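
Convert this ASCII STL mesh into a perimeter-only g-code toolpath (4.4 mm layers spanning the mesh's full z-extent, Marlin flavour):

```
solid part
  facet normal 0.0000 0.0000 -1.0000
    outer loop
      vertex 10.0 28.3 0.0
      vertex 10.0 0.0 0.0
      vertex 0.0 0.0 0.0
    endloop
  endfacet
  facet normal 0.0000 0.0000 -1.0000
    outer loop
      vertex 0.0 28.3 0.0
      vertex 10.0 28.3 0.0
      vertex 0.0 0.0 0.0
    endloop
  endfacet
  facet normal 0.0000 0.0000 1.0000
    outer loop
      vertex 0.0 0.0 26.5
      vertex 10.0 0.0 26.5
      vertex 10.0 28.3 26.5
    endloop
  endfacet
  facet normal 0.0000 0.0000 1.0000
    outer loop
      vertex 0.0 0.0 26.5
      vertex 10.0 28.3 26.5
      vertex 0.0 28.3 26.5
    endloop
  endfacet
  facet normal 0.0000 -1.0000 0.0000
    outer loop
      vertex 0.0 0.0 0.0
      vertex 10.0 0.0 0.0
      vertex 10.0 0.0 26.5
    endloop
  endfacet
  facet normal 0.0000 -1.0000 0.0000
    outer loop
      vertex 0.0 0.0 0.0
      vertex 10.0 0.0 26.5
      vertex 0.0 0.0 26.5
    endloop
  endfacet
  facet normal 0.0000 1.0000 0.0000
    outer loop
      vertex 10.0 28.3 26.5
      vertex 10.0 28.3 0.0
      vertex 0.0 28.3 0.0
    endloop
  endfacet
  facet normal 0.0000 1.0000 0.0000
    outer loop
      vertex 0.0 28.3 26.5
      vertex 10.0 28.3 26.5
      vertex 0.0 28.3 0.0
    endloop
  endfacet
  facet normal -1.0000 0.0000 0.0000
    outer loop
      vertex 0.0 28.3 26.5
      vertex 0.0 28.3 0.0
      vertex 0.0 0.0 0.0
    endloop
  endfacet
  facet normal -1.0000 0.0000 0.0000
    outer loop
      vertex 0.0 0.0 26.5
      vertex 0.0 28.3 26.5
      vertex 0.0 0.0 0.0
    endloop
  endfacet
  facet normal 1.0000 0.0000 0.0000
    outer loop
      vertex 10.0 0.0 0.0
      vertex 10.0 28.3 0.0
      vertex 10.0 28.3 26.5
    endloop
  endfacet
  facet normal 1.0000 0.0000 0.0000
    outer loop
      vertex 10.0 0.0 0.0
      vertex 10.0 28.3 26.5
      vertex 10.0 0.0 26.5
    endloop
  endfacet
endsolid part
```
; perimeter-only toolpath
G21 ; units = mm
G90 ; absolute positioning
G28 ; home
; layer 1
G0 Z4.4
G0 X0.0 Y0.0
G1 X10.0 Y0.0
G1 X10.0 Y28.3
G1 X0.0 Y28.3
G1 X0.0 Y0.0
; layer 2
G0 Z8.8
G0 X0.0 Y0.0
G1 X10.0 Y0.0
G1 X10.0 Y28.3
G1 X0.0 Y28.3
G1 X0.0 Y0.0
; layer 3
G0 Z13.2
G0 X0.0 Y0.0
G1 X10.0 Y0.0
G1 X10.0 Y28.3
G1 X0.0 Y28.3
G1 X0.0 Y0.0
; layer 4
G0 Z17.7
G0 X0.0 Y0.0
G1 X10.0 Y0.0
G1 X10.0 Y28.3
G1 X0.0 Y28.3
G1 X0.0 Y0.0
; layer 5
G0 Z22.1
G0 X0.0 Y0.0
G1 X10.0 Y0.0
G1 X10.0 Y28.3
G1 X0.0 Y28.3
G1 X0.0 Y0.0
; layer 6
G0 Z26.5
G0 X0.0 Y0.0
G1 X10.0 Y0.0
G1 X10.0 Y28.3
G1 X0.0 Y28.3
G1 X0.0 Y0.0
M2 ; end

The solid is a rectangular box, roughly 10 × 28.3 mm footprint and 26.5 mm tall. Slicing at Δz = 4.4 mm — 6 equal slices spanning the solid's height, so layer i sits at z = i·h/6 — gives 6 non-empty perimeters. Each is a 4-segment closed polygon; G0 lifts to the layer z and rapids to the start vertex, then G1 traces the edges.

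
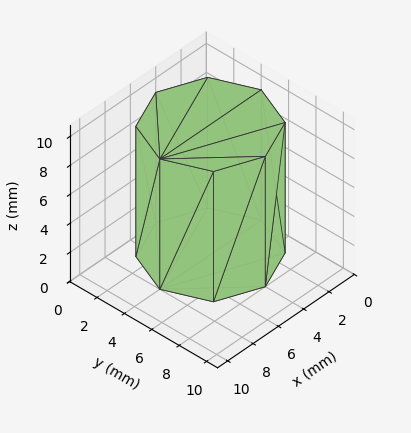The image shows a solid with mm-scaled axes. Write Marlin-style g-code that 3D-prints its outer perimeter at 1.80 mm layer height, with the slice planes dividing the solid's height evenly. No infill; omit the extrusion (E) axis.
Reading the render: the shape is a regular 8-sided prism (a cylinder approximated with 8 flat sides), circumscribed radius ≈ 4 mm, height ≈ 9 mm (dimensions read to the nearest mm from the axis ticks). For the g-code, the solid's height is divided into equal slices at the stated Δz and each level perimeter traced with G1 moves after a G0 lift.

; perimeter-only toolpath
G21 ; units = mm
G90 ; absolute positioning
G28 ; home
; layer 1
G0 Z1.80
G0 X8.00 Y4.00
G1 X6.83 Y6.83
G1 X4.00 Y8.00
G1 X1.17 Y6.83
G1 X0.00 Y4.00
G1 X1.17 Y1.17
G1 X4.00 Y0.00
G1 X6.83 Y1.17
G1 X8.00 Y4.00
; layer 2
G0 Z3.60
G0 X8.00 Y4.00
G1 X6.83 Y6.83
G1 X4.00 Y8.00
G1 X1.17 Y6.83
G1 X0.00 Y4.00
G1 X1.17 Y1.17
G1 X4.00 Y0.00
G1 X6.83 Y1.17
G1 X8.00 Y4.00
; layer 3
G0 Z5.40
G0 X8.00 Y4.00
G1 X6.83 Y6.83
G1 X4.00 Y8.00
G1 X1.17 Y6.83
G1 X0.00 Y4.00
G1 X1.17 Y1.17
G1 X4.00 Y0.00
G1 X6.83 Y1.17
G1 X8.00 Y4.00
; layer 4
G0 Z7.20
G0 X8.00 Y4.00
G1 X6.83 Y6.83
G1 X4.00 Y8.00
G1 X1.17 Y6.83
G1 X0.00 Y4.00
G1 X1.17 Y1.17
G1 X4.00 Y0.00
G1 X6.83 Y1.17
G1 X8.00 Y4.00
; layer 5
G0 Z9.00
G0 X8.00 Y4.00
G1 X6.83 Y6.83
G1 X4.00 Y8.00
G1 X1.17 Y6.83
G1 X0.00 Y4.00
G1 X1.17 Y1.17
G1 X4.00 Y0.00
G1 X6.83 Y1.17
G1 X8.00 Y4.00
M2 ; end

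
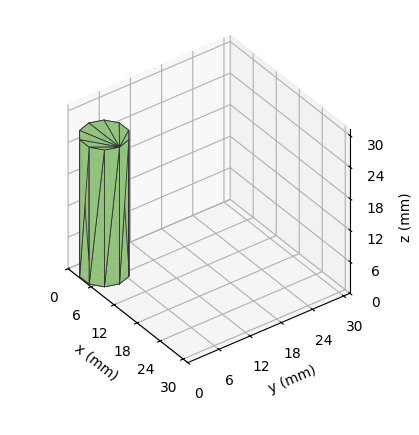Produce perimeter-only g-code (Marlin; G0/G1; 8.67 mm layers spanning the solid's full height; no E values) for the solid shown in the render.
Reading the render: the shape is a regular 10-sided prism (a cylinder approximated with 10 flat sides), circumscribed radius ≈ 4 mm, height ≈ 26 mm (dimensions read to the nearest mm from the axis ticks). For the g-code, the solid's height is divided into equal slices at the stated Δz and each level perimeter traced with G1 moves after a G0 lift.

; perimeter-only toolpath
G21 ; units = mm
G90 ; absolute positioning
G28 ; home
; layer 1
G0 Z8.67
G0 X8.00 Y4.00
G1 X7.24 Y6.35
G1 X5.24 Y7.80
G1 X2.76 Y7.80
G1 X0.76 Y6.35
G1 X0.00 Y4.00
G1 X0.76 Y1.65
G1 X2.76 Y0.20
G1 X5.24 Y0.20
G1 X7.24 Y1.65
G1 X8.00 Y4.00
; layer 2
G0 Z17.33
G0 X8.00 Y4.00
G1 X7.24 Y6.35
G1 X5.24 Y7.80
G1 X2.76 Y7.80
G1 X0.76 Y6.35
G1 X0.00 Y4.00
G1 X0.76 Y1.65
G1 X2.76 Y0.20
G1 X5.24 Y0.20
G1 X7.24 Y1.65
G1 X8.00 Y4.00
; layer 3
G0 Z26.00
G0 X8.00 Y4.00
G1 X7.24 Y6.35
G1 X5.24 Y7.80
G1 X2.76 Y7.80
G1 X0.76 Y6.35
G1 X0.00 Y4.00
G1 X0.76 Y1.65
G1 X2.76 Y0.20
G1 X5.24 Y0.20
G1 X7.24 Y1.65
G1 X8.00 Y4.00
M2 ; end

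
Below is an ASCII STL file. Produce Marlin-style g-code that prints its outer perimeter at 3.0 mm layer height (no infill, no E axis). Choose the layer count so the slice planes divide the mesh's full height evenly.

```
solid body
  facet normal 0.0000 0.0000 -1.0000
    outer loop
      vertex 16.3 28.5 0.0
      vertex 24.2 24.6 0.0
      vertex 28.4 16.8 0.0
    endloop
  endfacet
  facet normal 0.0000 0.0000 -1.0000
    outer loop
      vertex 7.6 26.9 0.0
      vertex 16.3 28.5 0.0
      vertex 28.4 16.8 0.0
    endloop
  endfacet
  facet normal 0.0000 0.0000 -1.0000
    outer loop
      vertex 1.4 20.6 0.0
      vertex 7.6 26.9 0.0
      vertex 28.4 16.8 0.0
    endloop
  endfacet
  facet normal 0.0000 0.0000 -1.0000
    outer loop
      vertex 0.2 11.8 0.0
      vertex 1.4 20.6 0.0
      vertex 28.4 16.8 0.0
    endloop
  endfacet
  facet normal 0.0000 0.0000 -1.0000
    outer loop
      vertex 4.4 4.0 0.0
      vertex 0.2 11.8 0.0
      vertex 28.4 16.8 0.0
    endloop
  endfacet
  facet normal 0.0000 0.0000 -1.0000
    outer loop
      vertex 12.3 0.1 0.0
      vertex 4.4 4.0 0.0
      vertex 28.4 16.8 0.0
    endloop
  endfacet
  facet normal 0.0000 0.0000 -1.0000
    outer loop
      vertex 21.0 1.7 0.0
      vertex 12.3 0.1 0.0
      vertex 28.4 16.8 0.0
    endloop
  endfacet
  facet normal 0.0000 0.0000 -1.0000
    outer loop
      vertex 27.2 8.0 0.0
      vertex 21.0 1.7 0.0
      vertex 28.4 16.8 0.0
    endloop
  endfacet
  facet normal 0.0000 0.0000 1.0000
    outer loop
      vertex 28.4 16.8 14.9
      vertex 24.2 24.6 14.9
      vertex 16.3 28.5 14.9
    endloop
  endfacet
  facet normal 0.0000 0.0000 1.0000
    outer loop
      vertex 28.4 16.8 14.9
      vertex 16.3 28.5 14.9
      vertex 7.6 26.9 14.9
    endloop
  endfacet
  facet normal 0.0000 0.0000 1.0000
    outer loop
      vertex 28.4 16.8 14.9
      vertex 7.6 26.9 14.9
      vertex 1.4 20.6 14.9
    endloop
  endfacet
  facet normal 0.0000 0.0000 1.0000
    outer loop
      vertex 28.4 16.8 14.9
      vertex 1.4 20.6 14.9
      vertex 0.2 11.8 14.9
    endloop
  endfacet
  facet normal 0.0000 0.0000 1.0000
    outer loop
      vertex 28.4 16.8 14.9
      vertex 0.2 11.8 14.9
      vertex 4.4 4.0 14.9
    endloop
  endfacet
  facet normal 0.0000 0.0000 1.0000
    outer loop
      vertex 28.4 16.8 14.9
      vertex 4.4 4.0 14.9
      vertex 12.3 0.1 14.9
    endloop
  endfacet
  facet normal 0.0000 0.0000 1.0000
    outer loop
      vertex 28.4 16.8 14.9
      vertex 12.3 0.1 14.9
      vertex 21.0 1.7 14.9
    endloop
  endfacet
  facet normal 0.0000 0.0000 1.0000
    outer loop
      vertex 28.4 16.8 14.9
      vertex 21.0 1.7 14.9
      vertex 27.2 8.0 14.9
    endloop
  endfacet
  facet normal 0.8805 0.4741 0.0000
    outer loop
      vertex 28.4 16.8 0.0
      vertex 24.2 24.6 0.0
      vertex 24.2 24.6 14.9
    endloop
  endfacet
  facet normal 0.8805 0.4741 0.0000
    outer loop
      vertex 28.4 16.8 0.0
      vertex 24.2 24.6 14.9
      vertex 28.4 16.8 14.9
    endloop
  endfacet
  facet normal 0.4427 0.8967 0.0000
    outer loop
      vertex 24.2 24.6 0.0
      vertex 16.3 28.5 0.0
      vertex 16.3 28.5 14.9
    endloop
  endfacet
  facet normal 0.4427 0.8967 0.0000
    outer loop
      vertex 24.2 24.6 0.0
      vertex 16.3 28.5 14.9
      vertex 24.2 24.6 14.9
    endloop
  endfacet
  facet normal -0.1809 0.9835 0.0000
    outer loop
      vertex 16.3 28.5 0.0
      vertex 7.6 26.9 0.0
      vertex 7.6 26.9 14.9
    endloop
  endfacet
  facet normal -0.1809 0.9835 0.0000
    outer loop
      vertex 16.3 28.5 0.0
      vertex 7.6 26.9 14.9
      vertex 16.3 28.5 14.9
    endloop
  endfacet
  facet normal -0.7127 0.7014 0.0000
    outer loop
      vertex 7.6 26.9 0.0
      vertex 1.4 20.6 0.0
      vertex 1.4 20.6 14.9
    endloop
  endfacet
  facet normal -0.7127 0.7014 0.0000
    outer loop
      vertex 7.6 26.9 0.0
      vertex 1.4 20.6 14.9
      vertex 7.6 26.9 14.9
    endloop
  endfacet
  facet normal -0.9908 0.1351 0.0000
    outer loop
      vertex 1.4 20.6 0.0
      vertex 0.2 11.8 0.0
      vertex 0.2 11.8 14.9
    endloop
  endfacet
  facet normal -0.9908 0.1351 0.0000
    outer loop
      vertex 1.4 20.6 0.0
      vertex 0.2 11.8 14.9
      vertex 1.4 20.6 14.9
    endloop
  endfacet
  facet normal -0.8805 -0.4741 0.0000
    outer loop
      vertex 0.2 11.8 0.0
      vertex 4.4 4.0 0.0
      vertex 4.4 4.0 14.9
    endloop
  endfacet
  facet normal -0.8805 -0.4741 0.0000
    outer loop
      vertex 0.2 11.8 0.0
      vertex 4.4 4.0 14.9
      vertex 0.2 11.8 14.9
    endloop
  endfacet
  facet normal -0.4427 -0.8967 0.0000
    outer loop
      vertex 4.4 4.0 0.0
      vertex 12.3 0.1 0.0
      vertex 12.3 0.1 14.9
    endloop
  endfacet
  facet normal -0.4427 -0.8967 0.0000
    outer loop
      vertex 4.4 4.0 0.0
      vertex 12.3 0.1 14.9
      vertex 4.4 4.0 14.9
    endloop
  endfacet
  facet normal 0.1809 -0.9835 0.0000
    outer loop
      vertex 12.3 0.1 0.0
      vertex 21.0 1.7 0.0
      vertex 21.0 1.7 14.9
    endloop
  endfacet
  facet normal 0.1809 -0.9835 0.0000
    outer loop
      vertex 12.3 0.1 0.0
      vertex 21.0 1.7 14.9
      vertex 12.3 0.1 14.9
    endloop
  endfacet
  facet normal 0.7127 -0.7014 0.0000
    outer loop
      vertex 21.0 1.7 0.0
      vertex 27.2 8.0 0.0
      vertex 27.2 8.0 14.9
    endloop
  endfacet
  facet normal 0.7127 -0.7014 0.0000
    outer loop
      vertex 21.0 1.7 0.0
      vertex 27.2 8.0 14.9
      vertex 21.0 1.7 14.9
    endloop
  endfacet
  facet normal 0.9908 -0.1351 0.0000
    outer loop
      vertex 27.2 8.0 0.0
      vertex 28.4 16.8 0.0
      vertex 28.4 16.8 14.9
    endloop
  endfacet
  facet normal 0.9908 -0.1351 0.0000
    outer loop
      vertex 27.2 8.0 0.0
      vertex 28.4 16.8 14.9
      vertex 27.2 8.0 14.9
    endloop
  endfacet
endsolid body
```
; perimeter-only toolpath
G21 ; units = mm
G90 ; absolute positioning
G28 ; home
; layer 1
G0 Z3.0
G0 X28.4 Y16.8
G1 X24.2 Y24.6
G1 X16.3 Y28.5
G1 X7.6 Y26.9
G1 X1.4 Y20.6
G1 X0.2 Y11.8
G1 X4.4 Y4.0
G1 X12.3 Y0.1
G1 X21.0 Y1.7
G1 X27.2 Y8.0
G1 X28.4 Y16.8
; layer 2
G0 Z6.0
G0 X28.4 Y16.8
G1 X24.2 Y24.6
G1 X16.3 Y28.5
G1 X7.6 Y26.9
G1 X1.4 Y20.6
G1 X0.2 Y11.8
G1 X4.4 Y4.0
G1 X12.3 Y0.1
G1 X21.0 Y1.7
G1 X27.2 Y8.0
G1 X28.4 Y16.8
; layer 3
G0 Z8.9
G0 X28.4 Y16.8
G1 X24.2 Y24.6
G1 X16.3 Y28.5
G1 X7.6 Y26.9
G1 X1.4 Y20.6
G1 X0.2 Y11.8
G1 X4.4 Y4.0
G1 X12.3 Y0.1
G1 X21.0 Y1.7
G1 X27.2 Y8.0
G1 X28.4 Y16.8
; layer 4
G0 Z11.9
G0 X28.4 Y16.8
G1 X24.2 Y24.6
G1 X16.3 Y28.5
G1 X7.6 Y26.9
G1 X1.4 Y20.6
G1 X0.2 Y11.8
G1 X4.4 Y4.0
G1 X12.3 Y0.1
G1 X21.0 Y1.7
G1 X27.2 Y8.0
G1 X28.4 Y16.8
; layer 5
G0 Z14.9
G0 X28.4 Y16.8
G1 X24.2 Y24.6
G1 X16.3 Y28.5
G1 X7.6 Y26.9
G1 X1.4 Y20.6
G1 X0.2 Y11.8
G1 X4.4 Y4.0
G1 X12.3 Y0.1
G1 X21.0 Y1.7
G1 X27.2 Y8.0
G1 X28.4 Y16.8
M2 ; end

The solid is a regular 10-sided prism (a cylinder approximated with 10 flat sides), circumscribed radius ≈ 14.3 mm, height ≈ 14.9 mm. Slicing at Δz = 3.0 mm — 5 equal slices spanning the solid's height, so layer i sits at z = i·h/5 — gives 5 non-empty perimeters. Each is a 10-segment closed polygon; G0 lifts to the layer z and rapids to the start vertex, then G1 traces the edges.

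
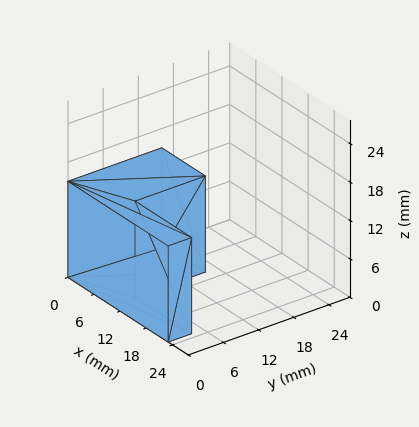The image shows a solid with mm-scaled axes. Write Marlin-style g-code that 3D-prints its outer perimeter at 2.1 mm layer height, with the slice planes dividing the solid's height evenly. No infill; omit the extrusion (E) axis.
Reading the render: the shape is an L-shaped prism: outer 23 × 16 mm, arm thicknesses ≈ 4 mm (horizontal) and 10 mm (vertical), extruded 15 mm in z (dimensions read to the nearest mm from the axis ticks). For the g-code, the solid's height is divided into equal slices at the stated Δz and each level perimeter traced with G1 moves after a G0 lift.

; perimeter-only toolpath
G21 ; units = mm
G90 ; absolute positioning
G28 ; home
; layer 1
G0 Z2.1
G0 X0.0 Y0.0
G1 X23.0 Y0.0
G1 X23.0 Y4.0
G1 X10.0 Y4.0
G1 X10.0 Y16.0
G1 X0.0 Y16.0
G1 X0.0 Y0.0
; layer 2
G0 Z4.3
G0 X0.0 Y0.0
G1 X23.0 Y0.0
G1 X23.0 Y4.0
G1 X10.0 Y4.0
G1 X10.0 Y16.0
G1 X0.0 Y16.0
G1 X0.0 Y0.0
; layer 3
G0 Z6.4
G0 X0.0 Y0.0
G1 X23.0 Y0.0
G1 X23.0 Y4.0
G1 X10.0 Y4.0
G1 X10.0 Y16.0
G1 X0.0 Y16.0
G1 X0.0 Y0.0
; layer 4
G0 Z8.6
G0 X0.0 Y0.0
G1 X23.0 Y0.0
G1 X23.0 Y4.0
G1 X10.0 Y4.0
G1 X10.0 Y16.0
G1 X0.0 Y16.0
G1 X0.0 Y0.0
; layer 5
G0 Z10.7
G0 X0.0 Y0.0
G1 X23.0 Y0.0
G1 X23.0 Y4.0
G1 X10.0 Y4.0
G1 X10.0 Y16.0
G1 X0.0 Y16.0
G1 X0.0 Y0.0
; layer 6
G0 Z12.9
G0 X0.0 Y0.0
G1 X23.0 Y0.0
G1 X23.0 Y4.0
G1 X10.0 Y4.0
G1 X10.0 Y16.0
G1 X0.0 Y16.0
G1 X0.0 Y0.0
; layer 7
G0 Z15.0
G0 X0.0 Y0.0
G1 X23.0 Y0.0
G1 X23.0 Y4.0
G1 X10.0 Y4.0
G1 X10.0 Y16.0
G1 X0.0 Y16.0
G1 X0.0 Y0.0
M2 ; end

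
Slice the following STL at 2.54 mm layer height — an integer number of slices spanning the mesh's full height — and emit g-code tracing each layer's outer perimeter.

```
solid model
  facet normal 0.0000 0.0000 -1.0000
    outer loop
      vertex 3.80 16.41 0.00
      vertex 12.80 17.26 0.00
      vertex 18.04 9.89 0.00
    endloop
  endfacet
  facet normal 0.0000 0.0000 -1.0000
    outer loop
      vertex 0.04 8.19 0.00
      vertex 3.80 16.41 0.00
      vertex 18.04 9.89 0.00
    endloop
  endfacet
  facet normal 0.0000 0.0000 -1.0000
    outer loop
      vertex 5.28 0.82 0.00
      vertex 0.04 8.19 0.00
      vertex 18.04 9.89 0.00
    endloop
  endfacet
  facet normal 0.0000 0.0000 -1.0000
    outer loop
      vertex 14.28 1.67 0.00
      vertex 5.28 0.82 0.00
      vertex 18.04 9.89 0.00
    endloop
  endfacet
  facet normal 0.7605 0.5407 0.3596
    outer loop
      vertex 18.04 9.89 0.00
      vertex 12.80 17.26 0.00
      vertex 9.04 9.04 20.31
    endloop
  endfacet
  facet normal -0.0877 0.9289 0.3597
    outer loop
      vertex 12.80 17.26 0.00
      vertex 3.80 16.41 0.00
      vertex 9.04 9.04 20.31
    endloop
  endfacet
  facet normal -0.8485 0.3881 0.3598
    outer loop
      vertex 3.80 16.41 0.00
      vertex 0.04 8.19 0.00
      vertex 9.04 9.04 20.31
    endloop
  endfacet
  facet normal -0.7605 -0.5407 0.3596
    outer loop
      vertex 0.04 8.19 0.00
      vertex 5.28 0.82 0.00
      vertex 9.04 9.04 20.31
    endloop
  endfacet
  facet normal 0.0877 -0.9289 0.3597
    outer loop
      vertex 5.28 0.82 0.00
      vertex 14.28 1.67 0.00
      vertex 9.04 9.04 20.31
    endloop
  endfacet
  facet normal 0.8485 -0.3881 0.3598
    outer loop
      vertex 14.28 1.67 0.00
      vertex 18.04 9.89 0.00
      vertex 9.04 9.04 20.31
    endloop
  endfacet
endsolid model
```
; perimeter-only toolpath
G21 ; units = mm
G90 ; absolute positioning
G28 ; home
; layer 1
G0 Z2.54
G0 X16.91 Y9.78
G1 X12.33 Y16.23
G1 X4.46 Y15.49
G1 X1.16 Y8.30
G1 X5.75 Y1.85
G1 X13.62 Y2.59
G1 X16.91 Y9.78
; layer 2
G0 Z5.08
G0 X15.79 Y9.68
G1 X11.86 Y15.21
G1 X5.11 Y14.57
G1 X2.29 Y8.40
G1 X6.22 Y2.88
G1 X12.97 Y3.51
G1 X15.79 Y9.68
; layer 3
G0 Z7.62
G0 X14.66 Y9.57
G1 X11.39 Y14.18
G1 X5.76 Y13.65
G1 X3.41 Y8.51
G1 X6.69 Y3.90
G1 X12.31 Y4.43
G1 X14.66 Y9.57
; layer 4
G0 Z10.15
G0 X13.54 Y9.46
G1 X10.92 Y13.15
G1 X6.42 Y12.72
G1 X4.54 Y8.61
G1 X7.16 Y4.93
G1 X11.66 Y5.35
G1 X13.54 Y9.46
; layer 5
G0 Z12.69
G0 X12.41 Y9.36
G1 X10.45 Y12.12
G1 X7.07 Y11.80
G1 X5.66 Y8.72
G1 X7.63 Y5.96
G1 X11.00 Y6.28
G1 X12.41 Y9.36
; layer 6
G0 Z15.23
G0 X11.29 Y9.25
G1 X9.98 Y11.09
G1 X7.73 Y10.88
G1 X6.79 Y8.83
G1 X8.10 Y6.98
G1 X10.35 Y7.20
G1 X11.29 Y9.25
; layer 7
G0 Z17.77
G0 X10.16 Y9.15
G1 X9.51 Y10.07
G1 X8.38 Y9.96
G1 X7.91 Y8.93
G1 X8.57 Y8.01
G1 X9.69 Y8.12
G1 X10.16 Y9.15
M2 ; end

The solid is a regular 6-sided pyramid, base circumscribed radius ≈ 9.04 mm, apex at z ≈ 20.3 mm. Slicing at Δz = 2.54 mm — 8 equal slices spanning the solid's height, so layer i sits at z = i·h/8 — gives 7 non-empty perimeters. Each is a 6-segment closed polygon; G0 lifts to the layer z and rapids to the start vertex, then G1 traces the edges. The cross-section shrinks linearly with z (the slice at the apex is degenerate and omitted).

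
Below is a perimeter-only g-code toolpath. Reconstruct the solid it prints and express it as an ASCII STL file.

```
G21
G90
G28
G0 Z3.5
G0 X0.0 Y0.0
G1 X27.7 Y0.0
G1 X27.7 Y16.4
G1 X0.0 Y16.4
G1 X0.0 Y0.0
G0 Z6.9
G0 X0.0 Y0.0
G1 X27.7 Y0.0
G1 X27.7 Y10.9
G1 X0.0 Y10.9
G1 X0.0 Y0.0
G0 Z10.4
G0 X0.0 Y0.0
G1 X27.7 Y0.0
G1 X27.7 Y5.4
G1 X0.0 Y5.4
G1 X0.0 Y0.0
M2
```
solid part
  facet normal 0.0000 0.0000 -1.0000
    outer loop
      vertex 27.7 21.8 0.0
      vertex 27.7 0.0 0.0
      vertex 0.0 0.0 0.0
    endloop
  endfacet
  facet normal 0.0000 0.0000 -1.0000
    outer loop
      vertex 0.0 21.8 0.0
      vertex 27.7 21.8 0.0
      vertex 0.0 0.0 0.0
    endloop
  endfacet
  facet normal 0.0000 -1.0000 0.0000
    outer loop
      vertex 0.0 0.0 0.0
      vertex 27.7 0.0 0.0
      vertex 27.7 0.0 13.8
    endloop
  endfacet
  facet normal 0.0000 -1.0000 0.0000
    outer loop
      vertex 0.0 0.0 0.0
      vertex 27.7 0.0 13.8
      vertex 0.0 0.0 13.8
    endloop
  endfacet
  facet normal 0.0000 0.5349 0.8449
    outer loop
      vertex 0.0 0.0 13.8
      vertex 27.7 0.0 13.8
      vertex 27.7 21.8 0.0
    endloop
  endfacet
  facet normal 0.0000 0.5349 0.8449
    outer loop
      vertex 0.0 0.0 13.8
      vertex 27.7 21.8 0.0
      vertex 0.0 21.8 0.0
    endloop
  endfacet
  facet normal -1.0000 0.0000 0.0000
    outer loop
      vertex 0.0 0.0 13.8
      vertex 0.0 21.8 0.0
      vertex 0.0 0.0 0.0
    endloop
  endfacet
  facet normal 1.0000 0.0000 0.0000
    outer loop
      vertex 27.7 0.0 0.0
      vertex 27.7 21.8 0.0
      vertex 27.7 0.0 13.8
    endloop
  endfacet
endsolid part

The G0 Z moves step by Δz≈3.5 mm. The G1 loops shrink linearly with z, so the solid tapers from its base footprint up to z≈13.8. Closing with a flat bottom cap and the tapered top and triangulating gives 8 facets — a wedge (ramp): 27.7 × 21.8 mm base, rising to 13.8 mm along the y=0 edge and sloping linearly to z=0 at y=21.8.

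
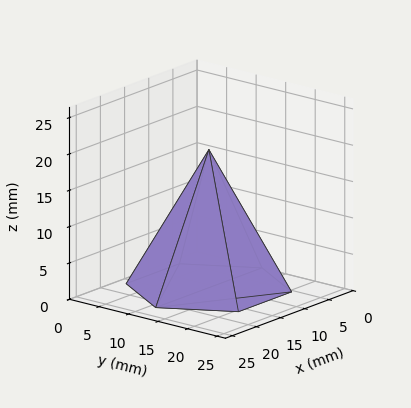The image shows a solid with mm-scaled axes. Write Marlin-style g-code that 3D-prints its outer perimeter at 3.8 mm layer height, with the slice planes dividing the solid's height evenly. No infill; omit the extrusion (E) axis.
Reading the render: the shape is a regular 6-sided pyramid, base circumscribed radius ≈ 11 mm, apex at z ≈ 19 mm (dimensions read to the nearest mm from the axis ticks). For the g-code, the solid's height is divided into equal slices at the stated Δz and each level perimeter traced with G1 moves after a G0 lift.

; perimeter-only toolpath
G21 ; units = mm
G90 ; absolute positioning
G28 ; home
; layer 1
G0 Z3.8
G0 X19.8 Y11.0
G1 X15.4 Y18.6
G1 X6.6 Y18.6
G1 X2.2 Y11.0
G1 X6.6 Y3.4
G1 X15.4 Y3.4
G1 X19.8 Y11.0
; layer 2
G0 Z7.6
G0 X17.6 Y11.0
G1 X14.3 Y16.7
G1 X7.7 Y16.7
G1 X4.4 Y11.0
G1 X7.7 Y5.3
G1 X14.3 Y5.3
G1 X17.6 Y11.0
; layer 3
G0 Z11.4
G0 X15.4 Y11.0
G1 X13.2 Y14.8
G1 X8.8 Y14.8
G1 X6.6 Y11.0
G1 X8.8 Y7.2
G1 X13.2 Y7.2
G1 X15.4 Y11.0
; layer 4
G0 Z15.2
G0 X13.2 Y11.0
G1 X12.1 Y12.9
G1 X9.9 Y12.9
G1 X8.8 Y11.0
G1 X9.9 Y9.1
G1 X12.1 Y9.1
G1 X13.2 Y11.0
M2 ; end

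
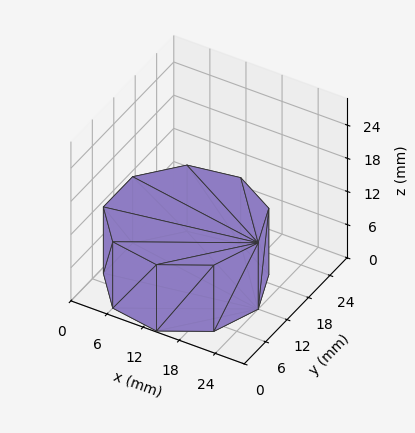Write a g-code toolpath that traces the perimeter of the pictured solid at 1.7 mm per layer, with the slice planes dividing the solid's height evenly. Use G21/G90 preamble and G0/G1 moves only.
Reading the render: the shape is a regular 9-sided prism (a cylinder approximated with 9 flat sides), circumscribed radius ≈ 12 mm, height ≈ 12 mm (dimensions read to the nearest mm from the axis ticks). For the g-code, the solid's height is divided into equal slices at the stated Δz and each level perimeter traced with G1 moves after a G0 lift.

; perimeter-only toolpath
G21 ; units = mm
G90 ; absolute positioning
G28 ; home
; layer 1
G0 Z1.7
G0 X24.0 Y12.0
G1 X21.2 Y19.7
G1 X14.1 Y23.8
G1 X6.0 Y22.4
G1 X0.7 Y16.1
G1 X0.7 Y7.9
G1 X6.0 Y1.6
G1 X14.1 Y0.2
G1 X21.2 Y4.3
G1 X24.0 Y12.0
; layer 2
G0 Z3.4
G0 X24.0 Y12.0
G1 X21.2 Y19.7
G1 X14.1 Y23.8
G1 X6.0 Y22.4
G1 X0.7 Y16.1
G1 X0.7 Y7.9
G1 X6.0 Y1.6
G1 X14.1 Y0.2
G1 X21.2 Y4.3
G1 X24.0 Y12.0
; layer 3
G0 Z5.1
G0 X24.0 Y12.0
G1 X21.2 Y19.7
G1 X14.1 Y23.8
G1 X6.0 Y22.4
G1 X0.7 Y16.1
G1 X0.7 Y7.9
G1 X6.0 Y1.6
G1 X14.1 Y0.2
G1 X21.2 Y4.3
G1 X24.0 Y12.0
; layer 4
G0 Z6.9
G0 X24.0 Y12.0
G1 X21.2 Y19.7
G1 X14.1 Y23.8
G1 X6.0 Y22.4
G1 X0.7 Y16.1
G1 X0.7 Y7.9
G1 X6.0 Y1.6
G1 X14.1 Y0.2
G1 X21.2 Y4.3
G1 X24.0 Y12.0
; layer 5
G0 Z8.6
G0 X24.0 Y12.0
G1 X21.2 Y19.7
G1 X14.1 Y23.8
G1 X6.0 Y22.4
G1 X0.7 Y16.1
G1 X0.7 Y7.9
G1 X6.0 Y1.6
G1 X14.1 Y0.2
G1 X21.2 Y4.3
G1 X24.0 Y12.0
; layer 6
G0 Z10.3
G0 X24.0 Y12.0
G1 X21.2 Y19.7
G1 X14.1 Y23.8
G1 X6.0 Y22.4
G1 X0.7 Y16.1
G1 X0.7 Y7.9
G1 X6.0 Y1.6
G1 X14.1 Y0.2
G1 X21.2 Y4.3
G1 X24.0 Y12.0
; layer 7
G0 Z12.0
G0 X24.0 Y12.0
G1 X21.2 Y19.7
G1 X14.1 Y23.8
G1 X6.0 Y22.4
G1 X0.7 Y16.1
G1 X0.7 Y7.9
G1 X6.0 Y1.6
G1 X14.1 Y0.2
G1 X21.2 Y4.3
G1 X24.0 Y12.0
M2 ; end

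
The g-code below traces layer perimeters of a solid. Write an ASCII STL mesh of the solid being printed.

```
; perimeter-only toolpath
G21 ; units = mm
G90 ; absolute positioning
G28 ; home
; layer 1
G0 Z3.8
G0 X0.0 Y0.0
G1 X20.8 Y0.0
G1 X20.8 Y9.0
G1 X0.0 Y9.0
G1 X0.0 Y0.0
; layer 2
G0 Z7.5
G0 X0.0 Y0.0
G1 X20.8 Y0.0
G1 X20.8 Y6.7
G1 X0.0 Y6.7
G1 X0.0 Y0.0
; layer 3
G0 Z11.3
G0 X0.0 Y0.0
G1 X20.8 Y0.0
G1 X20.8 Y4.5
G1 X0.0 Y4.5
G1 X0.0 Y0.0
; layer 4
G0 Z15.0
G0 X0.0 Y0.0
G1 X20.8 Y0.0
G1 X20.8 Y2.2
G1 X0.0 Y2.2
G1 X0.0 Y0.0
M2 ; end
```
solid part
  facet normal 0.0000 0.0000 -1.0000
    outer loop
      vertex 20.8 11.2 0.0
      vertex 20.8 0.0 0.0
      vertex 0.0 0.0 0.0
    endloop
  endfacet
  facet normal 0.0000 0.0000 -1.0000
    outer loop
      vertex 0.0 11.2 0.0
      vertex 20.8 11.2 0.0
      vertex 0.0 0.0 0.0
    endloop
  endfacet
  facet normal 0.0000 -1.0000 0.0000
    outer loop
      vertex 0.0 0.0 0.0
      vertex 20.8 0.0 0.0
      vertex 20.8 0.0 18.8
    endloop
  endfacet
  facet normal 0.0000 -1.0000 0.0000
    outer loop
      vertex 0.0 0.0 0.0
      vertex 20.8 0.0 18.8
      vertex 0.0 0.0 18.8
    endloop
  endfacet
  facet normal 0.0000 0.8591 0.5118
    outer loop
      vertex 0.0 0.0 18.8
      vertex 20.8 0.0 18.8
      vertex 20.8 11.2 0.0
    endloop
  endfacet
  facet normal 0.0000 0.8591 0.5118
    outer loop
      vertex 0.0 0.0 18.8
      vertex 20.8 11.2 0.0
      vertex 0.0 11.2 0.0
    endloop
  endfacet
  facet normal -1.0000 0.0000 0.0000
    outer loop
      vertex 0.0 0.0 18.8
      vertex 0.0 11.2 0.0
      vertex 0.0 0.0 0.0
    endloop
  endfacet
  facet normal 1.0000 0.0000 0.0000
    outer loop
      vertex 20.8 0.0 0.0
      vertex 20.8 11.2 0.0
      vertex 20.8 0.0 18.8
    endloop
  endfacet
endsolid part

The G0 Z moves step by Δz≈3.8 mm. The G1 loops shrink linearly with z, so the solid tapers from its base footprint up to z≈18.8. Closing with a flat bottom cap and the tapered top and triangulating gives 8 facets — a wedge (ramp): 20.8 × 11.2 mm base, rising to 18.8 mm along the y=0 edge and sloping linearly to z=0 at y=11.2.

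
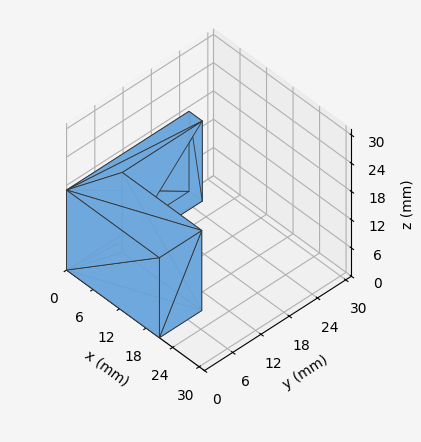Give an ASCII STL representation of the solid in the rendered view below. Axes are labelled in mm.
Reading the render: the shape is an L-shaped prism: outer 21 × 26 mm, arm thicknesses ≈ 9 mm (horizontal) and 3 mm (vertical), extruded 17 mm in z (dimensions read to the nearest mm from the axis ticks). For the STL, each face is triangulated and given an outward normal.

solid part
  facet normal 0.0000 0.0000 -1.0000
    outer loop
      vertex 21.000 9.000 0.000
      vertex 21.000 0.000 0.000
      vertex 0.000 0.000 0.000
    endloop
  endfacet
  facet normal 0.0000 0.0000 -1.0000
    outer loop
      vertex 3.000 9.000 0.000
      vertex 21.000 9.000 0.000
      vertex 0.000 0.000 0.000
    endloop
  endfacet
  facet normal 0.0000 0.0000 -1.0000
    outer loop
      vertex 3.000 26.000 0.000
      vertex 3.000 9.000 0.000
      vertex 0.000 0.000 0.000
    endloop
  endfacet
  facet normal 0.0000 0.0000 -1.0000
    outer loop
      vertex 0.000 26.000 0.000
      vertex 3.000 26.000 0.000
      vertex 0.000 0.000 0.000
    endloop
  endfacet
  facet normal 0.0000 0.0000 1.0000
    outer loop
      vertex 0.000 0.000 17.000
      vertex 21.000 0.000 17.000
      vertex 21.000 9.000 17.000
    endloop
  endfacet
  facet normal 0.0000 0.0000 1.0000
    outer loop
      vertex 0.000 0.000 17.000
      vertex 21.000 9.000 17.000
      vertex 3.000 9.000 17.000
    endloop
  endfacet
  facet normal 0.0000 0.0000 1.0000
    outer loop
      vertex 0.000 0.000 17.000
      vertex 3.000 9.000 17.000
      vertex 3.000 26.000 17.000
    endloop
  endfacet
  facet normal 0.0000 0.0000 1.0000
    outer loop
      vertex 0.000 0.000 17.000
      vertex 3.000 26.000 17.000
      vertex 0.000 26.000 17.000
    endloop
  endfacet
  facet normal 0.0000 -1.0000 0.0000
    outer loop
      vertex 0.000 0.000 0.000
      vertex 21.000 0.000 0.000
      vertex 21.000 0.000 17.000
    endloop
  endfacet
  facet normal 0.0000 -1.0000 0.0000
    outer loop
      vertex 0.000 0.000 0.000
      vertex 21.000 0.000 17.000
      vertex 0.000 0.000 17.000
    endloop
  endfacet
  facet normal 1.0000 0.0000 0.0000
    outer loop
      vertex 21.000 0.000 0.000
      vertex 21.000 9.000 0.000
      vertex 21.000 9.000 17.000
    endloop
  endfacet
  facet normal 1.0000 0.0000 0.0000
    outer loop
      vertex 21.000 0.000 0.000
      vertex 21.000 9.000 17.000
      vertex 21.000 0.000 17.000
    endloop
  endfacet
  facet normal 0.0000 1.0000 0.0000
    outer loop
      vertex 21.000 9.000 0.000
      vertex 3.000 9.000 0.000
      vertex 3.000 9.000 17.000
    endloop
  endfacet
  facet normal 0.0000 1.0000 0.0000
    outer loop
      vertex 21.000 9.000 0.000
      vertex 3.000 9.000 17.000
      vertex 21.000 9.000 17.000
    endloop
  endfacet
  facet normal 1.0000 0.0000 0.0000
    outer loop
      vertex 3.000 9.000 0.000
      vertex 3.000 26.000 0.000
      vertex 3.000 26.000 17.000
    endloop
  endfacet
  facet normal 1.0000 0.0000 0.0000
    outer loop
      vertex 3.000 9.000 0.000
      vertex 3.000 26.000 17.000
      vertex 3.000 9.000 17.000
    endloop
  endfacet
  facet normal 0.0000 1.0000 0.0000
    outer loop
      vertex 3.000 26.000 0.000
      vertex 0.000 26.000 0.000
      vertex 0.000 26.000 17.000
    endloop
  endfacet
  facet normal 0.0000 1.0000 0.0000
    outer loop
      vertex 3.000 26.000 0.000
      vertex 0.000 26.000 17.000
      vertex 3.000 26.000 17.000
    endloop
  endfacet
  facet normal -1.0000 0.0000 0.0000
    outer loop
      vertex 0.000 26.000 0.000
      vertex 0.000 0.000 0.000
      vertex 0.000 0.000 17.000
    endloop
  endfacet
  facet normal -1.0000 0.0000 0.0000
    outer loop
      vertex 0.000 26.000 0.000
      vertex 0.000 0.000 17.000
      vertex 0.000 26.000 17.000
    endloop
  endfacet
endsolid part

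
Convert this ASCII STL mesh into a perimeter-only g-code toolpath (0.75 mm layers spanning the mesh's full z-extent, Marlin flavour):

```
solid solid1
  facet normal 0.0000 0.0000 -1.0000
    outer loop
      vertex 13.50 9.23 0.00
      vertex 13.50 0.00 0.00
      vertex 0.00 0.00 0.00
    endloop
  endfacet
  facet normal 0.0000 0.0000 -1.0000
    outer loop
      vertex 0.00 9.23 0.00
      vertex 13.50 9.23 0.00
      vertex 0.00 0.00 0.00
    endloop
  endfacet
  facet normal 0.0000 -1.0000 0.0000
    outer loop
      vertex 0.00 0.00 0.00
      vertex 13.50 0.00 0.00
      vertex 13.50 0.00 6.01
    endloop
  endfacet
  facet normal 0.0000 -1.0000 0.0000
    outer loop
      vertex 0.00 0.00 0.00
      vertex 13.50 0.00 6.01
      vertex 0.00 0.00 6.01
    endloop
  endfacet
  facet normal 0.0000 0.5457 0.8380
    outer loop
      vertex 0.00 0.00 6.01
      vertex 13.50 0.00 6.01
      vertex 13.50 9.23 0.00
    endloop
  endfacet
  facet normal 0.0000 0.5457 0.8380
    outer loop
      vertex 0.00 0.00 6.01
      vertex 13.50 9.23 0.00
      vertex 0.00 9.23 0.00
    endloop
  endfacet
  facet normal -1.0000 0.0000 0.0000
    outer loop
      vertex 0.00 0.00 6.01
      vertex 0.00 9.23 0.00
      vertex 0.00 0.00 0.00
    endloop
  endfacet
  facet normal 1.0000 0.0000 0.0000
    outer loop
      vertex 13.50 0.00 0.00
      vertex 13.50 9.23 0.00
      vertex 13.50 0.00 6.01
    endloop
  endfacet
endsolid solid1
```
; perimeter-only toolpath
G21 ; units = mm
G90 ; absolute positioning
G28 ; home
; layer 1
G0 Z0.75
G0 X0.00 Y0.00
G1 X13.50 Y0.00
G1 X13.50 Y8.08
G1 X0.00 Y8.08
G1 X0.00 Y0.00
; layer 2
G0 Z1.50
G0 X0.00 Y0.00
G1 X13.50 Y0.00
G1 X13.50 Y6.92
G1 X0.00 Y6.92
G1 X0.00 Y0.00
; layer 3
G0 Z2.25
G0 X0.00 Y0.00
G1 X13.50 Y0.00
G1 X13.50 Y5.77
G1 X0.00 Y5.77
G1 X0.00 Y0.00
; layer 4
G0 Z3.00
G0 X0.00 Y0.00
G1 X13.50 Y0.00
G1 X13.50 Y4.62
G1 X0.00 Y4.62
G1 X0.00 Y0.00
; layer 5
G0 Z3.76
G0 X0.00 Y0.00
G1 X13.50 Y0.00
G1 X13.50 Y3.46
G1 X0.00 Y3.46
G1 X0.00 Y0.00
; layer 6
G0 Z4.51
G0 X0.00 Y0.00
G1 X13.50 Y0.00
G1 X13.50 Y2.31
G1 X0.00 Y2.31
G1 X0.00 Y0.00
; layer 7
G0 Z5.26
G0 X0.00 Y0.00
G1 X13.50 Y0.00
G1 X13.50 Y1.15
G1 X0.00 Y1.15
G1 X0.00 Y0.00
M2 ; end

The solid is a wedge (ramp): 13.5 × 9.23 mm base, rising to 6.01 mm along the y=0 edge and sloping linearly to z=0 at y=9.23. Slicing at Δz = 0.75 mm — 8 equal slices spanning the solid's height, so layer i sits at z = i·h/8 — gives 7 non-empty perimeters. Each is a 4-segment closed polygon; G0 lifts to the layer z and rapids to the start vertex, then G1 traces the edges. The cross-section shrinks linearly with z (the slice at the apex is degenerate and omitted).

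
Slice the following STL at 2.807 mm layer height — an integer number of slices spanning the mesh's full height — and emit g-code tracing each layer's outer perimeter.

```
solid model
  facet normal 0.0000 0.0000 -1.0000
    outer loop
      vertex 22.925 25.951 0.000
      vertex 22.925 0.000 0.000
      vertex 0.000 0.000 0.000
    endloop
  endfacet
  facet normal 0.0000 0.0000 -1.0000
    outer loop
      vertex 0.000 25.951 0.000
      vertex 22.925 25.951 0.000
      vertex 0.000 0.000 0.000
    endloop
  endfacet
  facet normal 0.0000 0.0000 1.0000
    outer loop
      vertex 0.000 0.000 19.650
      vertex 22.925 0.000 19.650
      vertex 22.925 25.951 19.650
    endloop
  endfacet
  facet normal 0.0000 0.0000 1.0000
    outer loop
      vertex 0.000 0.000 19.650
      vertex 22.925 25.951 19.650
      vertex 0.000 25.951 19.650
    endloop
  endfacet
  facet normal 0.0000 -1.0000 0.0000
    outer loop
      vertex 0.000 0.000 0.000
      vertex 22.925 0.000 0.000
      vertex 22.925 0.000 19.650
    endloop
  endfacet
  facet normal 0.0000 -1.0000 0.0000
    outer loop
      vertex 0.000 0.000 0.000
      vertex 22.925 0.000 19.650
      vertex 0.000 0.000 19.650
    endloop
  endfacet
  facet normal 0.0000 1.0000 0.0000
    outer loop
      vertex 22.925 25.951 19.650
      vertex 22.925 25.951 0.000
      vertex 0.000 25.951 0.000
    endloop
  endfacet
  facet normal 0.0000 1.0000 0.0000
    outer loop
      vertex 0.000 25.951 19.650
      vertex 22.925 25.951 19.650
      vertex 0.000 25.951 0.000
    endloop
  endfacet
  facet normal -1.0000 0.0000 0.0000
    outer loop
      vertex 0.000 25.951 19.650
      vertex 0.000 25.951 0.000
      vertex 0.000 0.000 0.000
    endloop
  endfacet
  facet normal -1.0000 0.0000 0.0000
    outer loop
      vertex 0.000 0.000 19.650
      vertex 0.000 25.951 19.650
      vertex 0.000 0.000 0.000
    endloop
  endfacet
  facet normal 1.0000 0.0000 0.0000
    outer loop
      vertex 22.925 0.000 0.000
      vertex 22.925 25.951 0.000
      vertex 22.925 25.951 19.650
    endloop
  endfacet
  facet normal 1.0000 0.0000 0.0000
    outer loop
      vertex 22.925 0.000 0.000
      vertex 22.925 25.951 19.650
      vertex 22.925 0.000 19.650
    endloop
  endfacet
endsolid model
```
; perimeter-only toolpath
G21 ; units = mm
G90 ; absolute positioning
G28 ; home
; layer 1
G0 Z2.807
G0 X0.000 Y0.000
G1 X22.925 Y0.000
G1 X22.925 Y25.951
G1 X0.000 Y25.951
G1 X0.000 Y0.000
; layer 2
G0 Z5.614
G0 X0.000 Y0.000
G1 X22.925 Y0.000
G1 X22.925 Y25.951
G1 X0.000 Y25.951
G1 X0.000 Y0.000
; layer 3
G0 Z8.421
G0 X0.000 Y0.000
G1 X22.925 Y0.000
G1 X22.925 Y25.951
G1 X0.000 Y25.951
G1 X0.000 Y0.000
; layer 4
G0 Z11.229
G0 X0.000 Y0.000
G1 X22.925 Y0.000
G1 X22.925 Y25.951
G1 X0.000 Y25.951
G1 X0.000 Y0.000
; layer 5
G0 Z14.036
G0 X0.000 Y0.000
G1 X22.925 Y0.000
G1 X22.925 Y25.951
G1 X0.000 Y25.951
G1 X0.000 Y0.000
; layer 6
G0 Z16.843
G0 X0.000 Y0.000
G1 X22.925 Y0.000
G1 X22.925 Y25.951
G1 X0.000 Y25.951
G1 X0.000 Y0.000
; layer 7
G0 Z19.650
G0 X0.000 Y0.000
G1 X22.925 Y0.000
G1 X22.925 Y25.951
G1 X0.000 Y25.951
G1 X0.000 Y0.000
M2 ; end

The solid is a rectangular box, roughly 22.9 × 26 mm footprint and 19.6 mm tall. Slicing at Δz = 2.807 mm — 7 equal slices spanning the solid's height, so layer i sits at z = i·h/7 — gives 7 non-empty perimeters. Each is a 4-segment closed polygon; G0 lifts to the layer z and rapids to the start vertex, then G1 traces the edges.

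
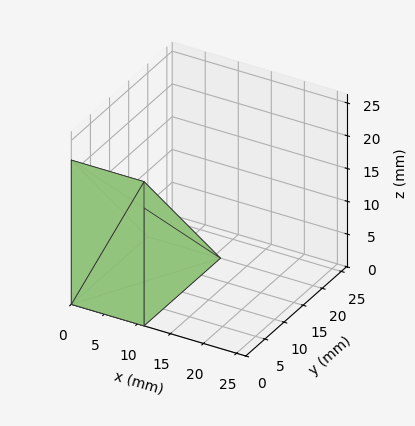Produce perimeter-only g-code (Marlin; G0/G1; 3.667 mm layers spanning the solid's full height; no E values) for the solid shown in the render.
Reading the render: the shape is a wedge (ramp): 11 × 20 mm base, rising to 22 mm along the y=0 edge and sloping linearly to z=0 at y=20 (dimensions read to the nearest mm from the axis ticks). For the g-code, the solid's height is divided into equal slices at the stated Δz and each level perimeter traced with G1 moves after a G0 lift.

; perimeter-only toolpath
G21 ; units = mm
G90 ; absolute positioning
G28 ; home
; layer 1
G0 Z3.667
G0 X0.000 Y0.000
G1 X11.000 Y0.000
G1 X11.000 Y16.667
G1 X0.000 Y16.667
G1 X0.000 Y0.000
; layer 2
G0 Z7.333
G0 X0.000 Y0.000
G1 X11.000 Y0.000
G1 X11.000 Y13.333
G1 X0.000 Y13.333
G1 X0.000 Y0.000
; layer 3
G0 Z11.000
G0 X0.000 Y0.000
G1 X11.000 Y0.000
G1 X11.000 Y10.000
G1 X0.000 Y10.000
G1 X0.000 Y0.000
; layer 4
G0 Z14.667
G0 X0.000 Y0.000
G1 X11.000 Y0.000
G1 X11.000 Y6.667
G1 X0.000 Y6.667
G1 X0.000 Y0.000
; layer 5
G0 Z18.333
G0 X0.000 Y0.000
G1 X11.000 Y0.000
G1 X11.000 Y3.333
G1 X0.000 Y3.333
G1 X0.000 Y0.000
M2 ; end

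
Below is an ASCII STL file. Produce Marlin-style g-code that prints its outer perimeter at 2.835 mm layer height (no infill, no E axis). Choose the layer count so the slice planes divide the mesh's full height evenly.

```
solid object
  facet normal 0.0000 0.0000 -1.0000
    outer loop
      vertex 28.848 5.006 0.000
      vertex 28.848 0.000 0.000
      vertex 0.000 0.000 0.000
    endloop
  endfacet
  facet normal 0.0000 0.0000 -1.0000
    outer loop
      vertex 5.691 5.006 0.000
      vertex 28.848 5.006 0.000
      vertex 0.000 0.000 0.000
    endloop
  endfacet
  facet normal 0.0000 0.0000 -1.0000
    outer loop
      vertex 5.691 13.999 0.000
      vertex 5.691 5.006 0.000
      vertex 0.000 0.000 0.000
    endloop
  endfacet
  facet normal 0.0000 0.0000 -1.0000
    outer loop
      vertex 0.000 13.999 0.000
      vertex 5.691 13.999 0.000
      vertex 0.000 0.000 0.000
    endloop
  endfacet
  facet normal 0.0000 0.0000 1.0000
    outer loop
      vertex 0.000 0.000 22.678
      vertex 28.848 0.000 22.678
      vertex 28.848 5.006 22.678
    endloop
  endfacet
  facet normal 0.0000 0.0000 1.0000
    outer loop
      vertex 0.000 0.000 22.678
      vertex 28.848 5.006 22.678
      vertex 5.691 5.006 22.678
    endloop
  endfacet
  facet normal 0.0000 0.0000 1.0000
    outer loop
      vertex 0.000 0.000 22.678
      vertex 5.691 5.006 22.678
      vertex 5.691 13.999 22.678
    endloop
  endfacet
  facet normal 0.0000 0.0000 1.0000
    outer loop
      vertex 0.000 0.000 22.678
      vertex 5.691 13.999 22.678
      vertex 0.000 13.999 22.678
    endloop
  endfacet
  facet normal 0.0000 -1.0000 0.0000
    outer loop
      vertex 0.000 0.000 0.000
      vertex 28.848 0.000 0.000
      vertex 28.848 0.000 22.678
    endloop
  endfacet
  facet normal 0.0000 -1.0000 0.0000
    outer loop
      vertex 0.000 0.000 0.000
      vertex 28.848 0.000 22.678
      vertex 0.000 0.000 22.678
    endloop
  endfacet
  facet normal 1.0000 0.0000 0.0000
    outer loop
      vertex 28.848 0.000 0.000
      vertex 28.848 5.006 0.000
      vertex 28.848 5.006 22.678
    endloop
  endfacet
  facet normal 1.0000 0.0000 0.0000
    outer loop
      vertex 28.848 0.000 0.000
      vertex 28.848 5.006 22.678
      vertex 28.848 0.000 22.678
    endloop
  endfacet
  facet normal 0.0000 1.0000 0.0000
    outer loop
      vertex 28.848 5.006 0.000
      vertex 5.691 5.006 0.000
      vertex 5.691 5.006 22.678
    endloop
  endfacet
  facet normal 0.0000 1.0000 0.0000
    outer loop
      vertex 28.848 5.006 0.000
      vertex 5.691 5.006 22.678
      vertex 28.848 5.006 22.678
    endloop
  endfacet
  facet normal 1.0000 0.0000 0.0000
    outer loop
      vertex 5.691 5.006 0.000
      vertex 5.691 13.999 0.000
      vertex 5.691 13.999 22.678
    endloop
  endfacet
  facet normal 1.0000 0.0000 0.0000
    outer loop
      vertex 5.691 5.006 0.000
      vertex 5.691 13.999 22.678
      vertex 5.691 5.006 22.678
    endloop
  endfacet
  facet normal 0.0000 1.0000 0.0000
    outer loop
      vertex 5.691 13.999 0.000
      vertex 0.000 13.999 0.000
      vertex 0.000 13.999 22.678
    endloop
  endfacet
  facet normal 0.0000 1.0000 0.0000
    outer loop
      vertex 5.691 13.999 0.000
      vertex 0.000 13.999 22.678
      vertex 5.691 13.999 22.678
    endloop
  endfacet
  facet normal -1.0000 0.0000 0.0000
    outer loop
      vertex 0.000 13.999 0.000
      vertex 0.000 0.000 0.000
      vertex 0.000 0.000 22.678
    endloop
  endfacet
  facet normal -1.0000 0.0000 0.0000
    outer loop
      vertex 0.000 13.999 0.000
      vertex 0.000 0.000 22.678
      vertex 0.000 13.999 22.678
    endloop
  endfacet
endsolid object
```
; perimeter-only toolpath
G21 ; units = mm
G90 ; absolute positioning
G28 ; home
; layer 1
G0 Z2.835
G0 X0.000 Y0.000
G1 X28.848 Y0.000
G1 X28.848 Y5.006
G1 X5.691 Y5.006
G1 X5.691 Y13.999
G1 X0.000 Y13.999
G1 X0.000 Y0.000
; layer 2
G0 Z5.670
G0 X0.000 Y0.000
G1 X28.848 Y0.000
G1 X28.848 Y5.006
G1 X5.691 Y5.006
G1 X5.691 Y13.999
G1 X0.000 Y13.999
G1 X0.000 Y0.000
; layer 3
G0 Z8.504
G0 X0.000 Y0.000
G1 X28.848 Y0.000
G1 X28.848 Y5.006
G1 X5.691 Y5.006
G1 X5.691 Y13.999
G1 X0.000 Y13.999
G1 X0.000 Y0.000
; layer 4
G0 Z11.339
G0 X0.000 Y0.000
G1 X28.848 Y0.000
G1 X28.848 Y5.006
G1 X5.691 Y5.006
G1 X5.691 Y13.999
G1 X0.000 Y13.999
G1 X0.000 Y0.000
; layer 5
G0 Z14.174
G0 X0.000 Y0.000
G1 X28.848 Y0.000
G1 X28.848 Y5.006
G1 X5.691 Y5.006
G1 X5.691 Y13.999
G1 X0.000 Y13.999
G1 X0.000 Y0.000
; layer 6
G0 Z17.009
G0 X0.000 Y0.000
G1 X28.848 Y0.000
G1 X28.848 Y5.006
G1 X5.691 Y5.006
G1 X5.691 Y13.999
G1 X0.000 Y13.999
G1 X0.000 Y0.000
; layer 7
G0 Z19.843
G0 X0.000 Y0.000
G1 X28.848 Y0.000
G1 X28.848 Y5.006
G1 X5.691 Y5.006
G1 X5.691 Y13.999
G1 X0.000 Y13.999
G1 X0.000 Y0.000
; layer 8
G0 Z22.678
G0 X0.000 Y0.000
G1 X28.848 Y0.000
G1 X28.848 Y5.006
G1 X5.691 Y5.006
G1 X5.691 Y13.999
G1 X0.000 Y13.999
G1 X0.000 Y0.000
M2 ; end

The solid is an L-shaped prism: outer 28.8 × 14 mm, arm thicknesses ≈ 5.01 mm (horizontal) and 5.69 mm (vertical), extruded 22.7 mm in z. Slicing at Δz = 2.835 mm — 8 equal slices spanning the solid's height, so layer i sits at z = i·h/8 — gives 8 non-empty perimeters. Each is a 6-segment closed polygon; G0 lifts to the layer z and rapids to the start vertex, then G1 traces the edges.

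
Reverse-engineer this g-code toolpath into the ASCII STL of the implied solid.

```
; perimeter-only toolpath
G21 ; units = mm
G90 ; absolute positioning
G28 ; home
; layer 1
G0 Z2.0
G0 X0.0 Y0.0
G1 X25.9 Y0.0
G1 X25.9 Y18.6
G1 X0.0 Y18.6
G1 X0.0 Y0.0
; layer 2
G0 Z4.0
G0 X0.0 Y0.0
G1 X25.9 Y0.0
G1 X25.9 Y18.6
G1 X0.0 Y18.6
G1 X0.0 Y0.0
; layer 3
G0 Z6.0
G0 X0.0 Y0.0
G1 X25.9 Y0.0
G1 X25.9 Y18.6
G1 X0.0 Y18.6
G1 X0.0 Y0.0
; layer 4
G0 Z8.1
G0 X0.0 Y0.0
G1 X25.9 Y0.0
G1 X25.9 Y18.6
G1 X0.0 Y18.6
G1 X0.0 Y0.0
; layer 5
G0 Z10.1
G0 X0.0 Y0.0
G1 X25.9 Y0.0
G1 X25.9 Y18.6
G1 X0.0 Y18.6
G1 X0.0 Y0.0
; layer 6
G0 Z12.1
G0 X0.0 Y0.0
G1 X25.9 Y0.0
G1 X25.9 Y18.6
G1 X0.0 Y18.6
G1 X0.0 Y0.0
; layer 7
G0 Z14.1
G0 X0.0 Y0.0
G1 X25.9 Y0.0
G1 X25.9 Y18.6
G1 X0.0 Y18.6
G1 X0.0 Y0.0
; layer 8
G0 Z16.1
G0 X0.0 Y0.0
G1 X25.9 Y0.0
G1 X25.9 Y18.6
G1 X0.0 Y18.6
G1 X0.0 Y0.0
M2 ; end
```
solid part
  facet normal 0.0000 0.0000 -1.0000
    outer loop
      vertex 25.9 18.6 0.0
      vertex 25.9 0.0 0.0
      vertex 0.0 0.0 0.0
    endloop
  endfacet
  facet normal 0.0000 0.0000 -1.0000
    outer loop
      vertex 0.0 18.6 0.0
      vertex 25.9 18.6 0.0
      vertex 0.0 0.0 0.0
    endloop
  endfacet
  facet normal 0.0000 0.0000 1.0000
    outer loop
      vertex 0.0 0.0 16.1
      vertex 25.9 0.0 16.1
      vertex 25.9 18.6 16.1
    endloop
  endfacet
  facet normal 0.0000 0.0000 1.0000
    outer loop
      vertex 0.0 0.0 16.1
      vertex 25.9 18.6 16.1
      vertex 0.0 18.6 16.1
    endloop
  endfacet
  facet normal 0.0000 -1.0000 0.0000
    outer loop
      vertex 0.0 0.0 0.0
      vertex 25.9 0.0 0.0
      vertex 25.9 0.0 16.1
    endloop
  endfacet
  facet normal 0.0000 -1.0000 0.0000
    outer loop
      vertex 0.0 0.0 0.0
      vertex 25.9 0.0 16.1
      vertex 0.0 0.0 16.1
    endloop
  endfacet
  facet normal 0.0000 1.0000 0.0000
    outer loop
      vertex 25.9 18.6 16.1
      vertex 25.9 18.6 0.0
      vertex 0.0 18.6 0.0
    endloop
  endfacet
  facet normal 0.0000 1.0000 0.0000
    outer loop
      vertex 0.0 18.6 16.1
      vertex 25.9 18.6 16.1
      vertex 0.0 18.6 0.0
    endloop
  endfacet
  facet normal -1.0000 0.0000 0.0000
    outer loop
      vertex 0.0 18.6 16.1
      vertex 0.0 18.6 0.0
      vertex 0.0 0.0 0.0
    endloop
  endfacet
  facet normal -1.0000 0.0000 0.0000
    outer loop
      vertex 0.0 0.0 16.1
      vertex 0.0 18.6 16.1
      vertex 0.0 0.0 0.0
    endloop
  endfacet
  facet normal 1.0000 0.0000 0.0000
    outer loop
      vertex 25.9 0.0 0.0
      vertex 25.9 18.6 0.0
      vertex 25.9 18.6 16.1
    endloop
  endfacet
  facet normal 1.0000 0.0000 0.0000
    outer loop
      vertex 25.9 0.0 0.0
      vertex 25.9 18.6 16.1
      vertex 25.9 0.0 16.1
    endloop
  endfacet
endsolid part

The G0 Z moves step by Δz≈2.0 mm. Every layer's G1 loop is the same polygon, so the solid is a straight extrusion of it from z=0 to z≈16.1. Closing with flat bottom and top caps and triangulating gives 12 facets — a rectangular box, roughly 25.9 × 18.6 mm footprint and 16.1 mm tall.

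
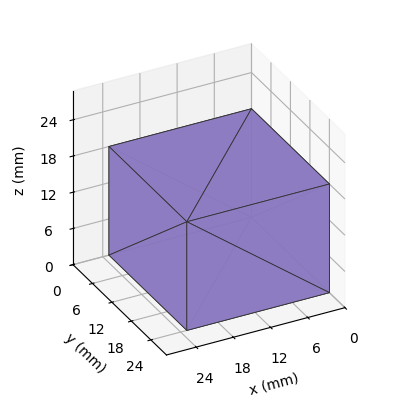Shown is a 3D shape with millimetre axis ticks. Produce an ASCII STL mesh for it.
Reading the render: the shape is a rectangular box, roughly 23 × 24 mm footprint and 18 mm tall (dimensions read to the nearest mm from the axis ticks). For the STL, each face is triangulated and given an outward normal.

solid part
  facet normal 0.0000 0.0000 -1.0000
    outer loop
      vertex 23.00 24.00 0.00
      vertex 23.00 0.00 0.00
      vertex 0.00 0.00 0.00
    endloop
  endfacet
  facet normal 0.0000 0.0000 -1.0000
    outer loop
      vertex 0.00 24.00 0.00
      vertex 23.00 24.00 0.00
      vertex 0.00 0.00 0.00
    endloop
  endfacet
  facet normal 0.0000 0.0000 1.0000
    outer loop
      vertex 0.00 0.00 18.00
      vertex 23.00 0.00 18.00
      vertex 23.00 24.00 18.00
    endloop
  endfacet
  facet normal 0.0000 0.0000 1.0000
    outer loop
      vertex 0.00 0.00 18.00
      vertex 23.00 24.00 18.00
      vertex 0.00 24.00 18.00
    endloop
  endfacet
  facet normal 0.0000 -1.0000 0.0000
    outer loop
      vertex 0.00 0.00 0.00
      vertex 23.00 0.00 0.00
      vertex 23.00 0.00 18.00
    endloop
  endfacet
  facet normal 0.0000 -1.0000 0.0000
    outer loop
      vertex 0.00 0.00 0.00
      vertex 23.00 0.00 18.00
      vertex 0.00 0.00 18.00
    endloop
  endfacet
  facet normal 0.0000 1.0000 0.0000
    outer loop
      vertex 23.00 24.00 18.00
      vertex 23.00 24.00 0.00
      vertex 0.00 24.00 0.00
    endloop
  endfacet
  facet normal 0.0000 1.0000 0.0000
    outer loop
      vertex 0.00 24.00 18.00
      vertex 23.00 24.00 18.00
      vertex 0.00 24.00 0.00
    endloop
  endfacet
  facet normal -1.0000 0.0000 0.0000
    outer loop
      vertex 0.00 24.00 18.00
      vertex 0.00 24.00 0.00
      vertex 0.00 0.00 0.00
    endloop
  endfacet
  facet normal -1.0000 0.0000 0.0000
    outer loop
      vertex 0.00 0.00 18.00
      vertex 0.00 24.00 18.00
      vertex 0.00 0.00 0.00
    endloop
  endfacet
  facet normal 1.0000 0.0000 0.0000
    outer loop
      vertex 23.00 0.00 0.00
      vertex 23.00 24.00 0.00
      vertex 23.00 24.00 18.00
    endloop
  endfacet
  facet normal 1.0000 0.0000 0.0000
    outer loop
      vertex 23.00 0.00 0.00
      vertex 23.00 24.00 18.00
      vertex 23.00 0.00 18.00
    endloop
  endfacet
endsolid part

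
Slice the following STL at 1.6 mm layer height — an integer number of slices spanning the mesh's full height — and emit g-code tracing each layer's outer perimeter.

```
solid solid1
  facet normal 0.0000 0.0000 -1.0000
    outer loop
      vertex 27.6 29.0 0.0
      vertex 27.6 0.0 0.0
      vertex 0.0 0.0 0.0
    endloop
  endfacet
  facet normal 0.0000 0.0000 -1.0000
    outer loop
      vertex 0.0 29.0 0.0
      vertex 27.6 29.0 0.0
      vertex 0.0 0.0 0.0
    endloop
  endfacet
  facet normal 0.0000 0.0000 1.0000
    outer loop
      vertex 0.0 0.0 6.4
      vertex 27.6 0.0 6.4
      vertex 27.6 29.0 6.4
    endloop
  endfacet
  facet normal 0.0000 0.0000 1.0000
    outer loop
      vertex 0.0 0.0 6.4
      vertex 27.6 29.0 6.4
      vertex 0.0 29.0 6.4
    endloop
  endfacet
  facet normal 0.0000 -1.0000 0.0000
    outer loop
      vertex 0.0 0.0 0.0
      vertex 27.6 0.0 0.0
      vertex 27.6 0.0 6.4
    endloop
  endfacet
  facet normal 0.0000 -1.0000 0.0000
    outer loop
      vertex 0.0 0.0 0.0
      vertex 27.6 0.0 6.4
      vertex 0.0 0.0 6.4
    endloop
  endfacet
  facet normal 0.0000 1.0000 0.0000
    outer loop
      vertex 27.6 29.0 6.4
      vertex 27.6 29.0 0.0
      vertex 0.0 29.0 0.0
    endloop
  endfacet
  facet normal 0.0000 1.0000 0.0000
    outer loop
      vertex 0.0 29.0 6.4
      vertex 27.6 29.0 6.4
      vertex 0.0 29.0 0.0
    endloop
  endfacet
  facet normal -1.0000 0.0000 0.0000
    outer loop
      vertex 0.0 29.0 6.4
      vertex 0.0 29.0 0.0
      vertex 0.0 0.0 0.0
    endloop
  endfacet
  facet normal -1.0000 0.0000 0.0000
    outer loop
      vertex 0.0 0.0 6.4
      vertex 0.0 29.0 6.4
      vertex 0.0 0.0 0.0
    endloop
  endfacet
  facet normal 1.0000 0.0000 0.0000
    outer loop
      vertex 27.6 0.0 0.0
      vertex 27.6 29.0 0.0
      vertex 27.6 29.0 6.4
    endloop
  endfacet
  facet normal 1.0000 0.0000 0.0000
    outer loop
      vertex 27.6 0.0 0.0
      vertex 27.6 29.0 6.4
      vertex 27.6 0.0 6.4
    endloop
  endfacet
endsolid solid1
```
; perimeter-only toolpath
G21 ; units = mm
G90 ; absolute positioning
G28 ; home
; layer 1
G0 Z1.6
G0 X0.0 Y0.0
G1 X27.6 Y0.0
G1 X27.6 Y29.0
G1 X0.0 Y29.0
G1 X0.0 Y0.0
; layer 2
G0 Z3.2
G0 X0.0 Y0.0
G1 X27.6 Y0.0
G1 X27.6 Y29.0
G1 X0.0 Y29.0
G1 X0.0 Y0.0
; layer 3
G0 Z4.8
G0 X0.0 Y0.0
G1 X27.6 Y0.0
G1 X27.6 Y29.0
G1 X0.0 Y29.0
G1 X0.0 Y0.0
; layer 4
G0 Z6.4
G0 X0.0 Y0.0
G1 X27.6 Y0.0
G1 X27.6 Y29.0
G1 X0.0 Y29.0
G1 X0.0 Y0.0
M2 ; end

The solid is a rectangular box, roughly 27.6 × 29 mm footprint and 6.4 mm tall. Slicing at Δz = 1.6 mm — 4 equal slices spanning the solid's height, so layer i sits at z = i·h/4 — gives 4 non-empty perimeters. Each is a 4-segment closed polygon; G0 lifts to the layer z and rapids to the start vertex, then G1 traces the edges.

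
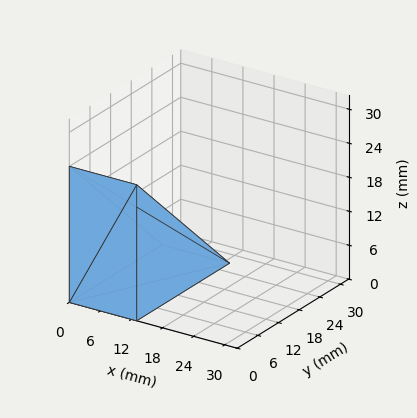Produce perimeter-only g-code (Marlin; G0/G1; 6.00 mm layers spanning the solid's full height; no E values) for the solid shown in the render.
Reading the render: the shape is a wedge (ramp): 13 × 27 mm base, rising to 24 mm along the y=0 edge and sloping linearly to z=0 at y=27 (dimensions read to the nearest mm from the axis ticks). For the g-code, the solid's height is divided into equal slices at the stated Δz and each level perimeter traced with G1 moves after a G0 lift.

; perimeter-only toolpath
G21 ; units = mm
G90 ; absolute positioning
G28 ; home
; layer 1
G0 Z6.00
G0 X0.00 Y0.00
G1 X13.00 Y0.00
G1 X13.00 Y20.25
G1 X0.00 Y20.25
G1 X0.00 Y0.00
; layer 2
G0 Z12.00
G0 X0.00 Y0.00
G1 X13.00 Y0.00
G1 X13.00 Y13.50
G1 X0.00 Y13.50
G1 X0.00 Y0.00
; layer 3
G0 Z18.00
G0 X0.00 Y0.00
G1 X13.00 Y0.00
G1 X13.00 Y6.75
G1 X0.00 Y6.75
G1 X0.00 Y0.00
M2 ; end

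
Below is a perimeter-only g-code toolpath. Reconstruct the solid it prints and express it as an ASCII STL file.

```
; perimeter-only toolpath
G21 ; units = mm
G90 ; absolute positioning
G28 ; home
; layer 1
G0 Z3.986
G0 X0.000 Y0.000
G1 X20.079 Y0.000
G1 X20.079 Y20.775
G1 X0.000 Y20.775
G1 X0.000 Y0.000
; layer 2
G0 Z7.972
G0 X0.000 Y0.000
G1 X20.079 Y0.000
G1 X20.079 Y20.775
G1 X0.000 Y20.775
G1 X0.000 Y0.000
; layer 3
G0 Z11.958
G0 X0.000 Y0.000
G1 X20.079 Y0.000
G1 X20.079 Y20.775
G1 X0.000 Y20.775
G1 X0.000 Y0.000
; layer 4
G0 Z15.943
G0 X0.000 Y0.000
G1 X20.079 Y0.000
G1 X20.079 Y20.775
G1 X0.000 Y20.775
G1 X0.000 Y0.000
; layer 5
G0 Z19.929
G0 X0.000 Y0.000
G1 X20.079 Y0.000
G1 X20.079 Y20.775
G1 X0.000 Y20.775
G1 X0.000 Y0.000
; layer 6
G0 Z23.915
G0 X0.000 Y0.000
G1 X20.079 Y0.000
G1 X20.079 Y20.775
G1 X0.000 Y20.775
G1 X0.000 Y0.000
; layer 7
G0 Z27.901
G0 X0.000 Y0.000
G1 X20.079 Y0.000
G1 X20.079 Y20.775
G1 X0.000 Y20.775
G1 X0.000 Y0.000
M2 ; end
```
solid part
  facet normal 0.0000 0.0000 -1.0000
    outer loop
      vertex 20.079 20.775 0.000
      vertex 20.079 0.000 0.000
      vertex 0.000 0.000 0.000
    endloop
  endfacet
  facet normal 0.0000 0.0000 -1.0000
    outer loop
      vertex 0.000 20.775 0.000
      vertex 20.079 20.775 0.000
      vertex 0.000 0.000 0.000
    endloop
  endfacet
  facet normal 0.0000 0.0000 1.0000
    outer loop
      vertex 0.000 0.000 27.901
      vertex 20.079 0.000 27.901
      vertex 20.079 20.775 27.901
    endloop
  endfacet
  facet normal 0.0000 0.0000 1.0000
    outer loop
      vertex 0.000 0.000 27.901
      vertex 20.079 20.775 27.901
      vertex 0.000 20.775 27.901
    endloop
  endfacet
  facet normal 0.0000 -1.0000 0.0000
    outer loop
      vertex 0.000 0.000 0.000
      vertex 20.079 0.000 0.000
      vertex 20.079 0.000 27.901
    endloop
  endfacet
  facet normal 0.0000 -1.0000 0.0000
    outer loop
      vertex 0.000 0.000 0.000
      vertex 20.079 0.000 27.901
      vertex 0.000 0.000 27.901
    endloop
  endfacet
  facet normal 0.0000 1.0000 0.0000
    outer loop
      vertex 20.079 20.775 27.901
      vertex 20.079 20.775 0.000
      vertex 0.000 20.775 0.000
    endloop
  endfacet
  facet normal 0.0000 1.0000 0.0000
    outer loop
      vertex 0.000 20.775 27.901
      vertex 20.079 20.775 27.901
      vertex 0.000 20.775 0.000
    endloop
  endfacet
  facet normal -1.0000 0.0000 0.0000
    outer loop
      vertex 0.000 20.775 27.901
      vertex 0.000 20.775 0.000
      vertex 0.000 0.000 0.000
    endloop
  endfacet
  facet normal -1.0000 0.0000 0.0000
    outer loop
      vertex 0.000 0.000 27.901
      vertex 0.000 20.775 27.901
      vertex 0.000 0.000 0.000
    endloop
  endfacet
  facet normal 1.0000 0.0000 0.0000
    outer loop
      vertex 20.079 0.000 0.000
      vertex 20.079 20.775 0.000
      vertex 20.079 20.775 27.901
    endloop
  endfacet
  facet normal 1.0000 0.0000 0.0000
    outer loop
      vertex 20.079 0.000 0.000
      vertex 20.079 20.775 27.901
      vertex 20.079 0.000 27.901
    endloop
  endfacet
endsolid part

The G0 Z moves step by Δz≈3.986 mm. Every layer's G1 loop is the same polygon, so the solid is a straight extrusion of it from z=0 to z≈27.9. Closing with flat bottom and top caps and triangulating gives 12 facets — a rectangular box, roughly 20.1 × 20.8 mm footprint and 27.9 mm tall.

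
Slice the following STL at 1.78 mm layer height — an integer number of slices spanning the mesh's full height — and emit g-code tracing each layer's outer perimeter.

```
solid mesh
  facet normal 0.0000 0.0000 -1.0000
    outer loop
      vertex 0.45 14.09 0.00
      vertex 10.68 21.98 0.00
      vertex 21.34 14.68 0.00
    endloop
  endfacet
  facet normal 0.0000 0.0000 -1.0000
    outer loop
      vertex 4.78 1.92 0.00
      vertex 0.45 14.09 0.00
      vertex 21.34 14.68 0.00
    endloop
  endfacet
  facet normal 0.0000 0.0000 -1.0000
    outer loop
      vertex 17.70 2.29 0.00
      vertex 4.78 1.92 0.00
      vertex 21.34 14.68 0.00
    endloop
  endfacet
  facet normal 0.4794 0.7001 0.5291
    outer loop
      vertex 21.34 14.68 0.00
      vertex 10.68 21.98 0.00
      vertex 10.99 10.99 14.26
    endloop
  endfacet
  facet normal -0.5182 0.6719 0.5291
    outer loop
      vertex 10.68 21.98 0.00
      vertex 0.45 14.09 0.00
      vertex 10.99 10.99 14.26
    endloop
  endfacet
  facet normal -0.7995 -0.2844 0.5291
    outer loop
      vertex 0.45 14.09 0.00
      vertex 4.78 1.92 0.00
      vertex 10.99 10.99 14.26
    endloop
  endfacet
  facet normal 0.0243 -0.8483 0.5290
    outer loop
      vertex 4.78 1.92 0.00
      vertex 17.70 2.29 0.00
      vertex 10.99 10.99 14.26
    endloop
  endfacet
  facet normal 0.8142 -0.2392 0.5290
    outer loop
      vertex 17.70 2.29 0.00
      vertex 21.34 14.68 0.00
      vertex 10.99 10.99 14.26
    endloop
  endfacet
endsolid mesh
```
; perimeter-only toolpath
G21 ; units = mm
G90 ; absolute positioning
G28 ; home
; layer 1
G0 Z1.78
G0 X20.05 Y14.22
G1 X10.72 Y20.61
G1 X1.77 Y13.70
G1 X5.56 Y3.05
G1 X16.86 Y3.38
G1 X20.05 Y14.22
; layer 2
G0 Z3.56
G0 X18.75 Y13.76
G1 X10.76 Y19.23
G1 X3.08 Y13.31
G1 X6.33 Y4.19
G1 X16.02 Y4.46
G1 X18.75 Y13.76
; layer 3
G0 Z5.35
G0 X17.46 Y13.30
G1 X10.80 Y17.86
G1 X4.40 Y12.93
G1 X7.11 Y5.32
G1 X15.18 Y5.55
G1 X17.46 Y13.30
; layer 4
G0 Z7.13
G0 X16.16 Y12.84
G1 X10.84 Y16.48
G1 X5.72 Y12.54
G1 X7.88 Y6.46
G1 X14.34 Y6.64
G1 X16.16 Y12.84
; layer 5
G0 Z8.91
G0 X14.87 Y12.37
G1 X10.87 Y15.11
G1 X7.04 Y12.15
G1 X8.66 Y7.59
G1 X13.51 Y7.73
G1 X14.87 Y12.37
; layer 6
G0 Z10.70
G0 X13.58 Y11.91
G1 X10.91 Y13.74
G1 X8.36 Y11.77
G1 X9.44 Y8.72
G1 X12.67 Y8.81
G1 X13.58 Y11.91
; layer 7
G0 Z12.48
G0 X12.28 Y11.45
G1 X10.95 Y12.36
G1 X9.67 Y11.38
G1 X10.21 Y9.86
G1 X11.83 Y9.90
G1 X12.28 Y11.45
M2 ; end

The solid is a regular 5-sided pyramid, base circumscribed radius ≈ 11 mm, apex at z ≈ 14.3 mm. Slicing at Δz = 1.78 mm — 8 equal slices spanning the solid's height, so layer i sits at z = i·h/8 — gives 7 non-empty perimeters. Each is a 5-segment closed polygon; G0 lifts to the layer z and rapids to the start vertex, then G1 traces the edges. The cross-section shrinks linearly with z (the slice at the apex is degenerate and omitted).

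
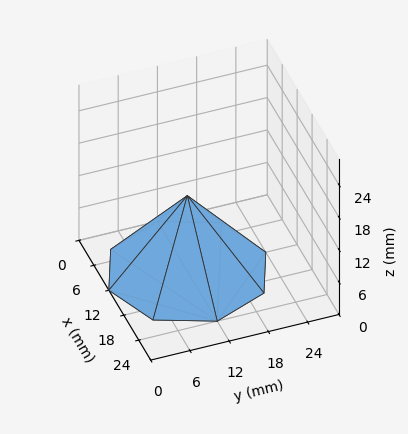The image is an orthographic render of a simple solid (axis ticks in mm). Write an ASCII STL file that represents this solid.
Reading the render: the shape is a regular 8-sided pyramid, base circumscribed radius ≈ 12 mm, apex at z ≈ 14 mm (dimensions read to the nearest mm from the axis ticks). For the STL, each face is triangulated and given an outward normal.

solid part
  facet normal 0.0000 0.0000 -1.0000
    outer loop
      vertex 12.00 24.00 0.00
      vertex 20.49 20.49 0.00
      vertex 24.00 12.00 0.00
    endloop
  endfacet
  facet normal 0.0000 0.0000 -1.0000
    outer loop
      vertex 3.51 20.49 0.00
      vertex 12.00 24.00 0.00
      vertex 24.00 12.00 0.00
    endloop
  endfacet
  facet normal 0.0000 0.0000 -1.0000
    outer loop
      vertex 0.00 12.00 0.00
      vertex 3.51 20.49 0.00
      vertex 24.00 12.00 0.00
    endloop
  endfacet
  facet normal 0.0000 0.0000 -1.0000
    outer loop
      vertex 3.51 3.51 0.00
      vertex 0.00 12.00 0.00
      vertex 24.00 12.00 0.00
    endloop
  endfacet
  facet normal 0.0000 0.0000 -1.0000
    outer loop
      vertex 12.00 0.00 0.00
      vertex 3.51 3.51 0.00
      vertex 24.00 12.00 0.00
    endloop
  endfacet
  facet normal 0.0000 0.0000 -1.0000
    outer loop
      vertex 20.49 3.51 0.00
      vertex 12.00 0.00 0.00
      vertex 24.00 12.00 0.00
    endloop
  endfacet
  facet normal 0.7244 0.2995 0.6209
    outer loop
      vertex 24.00 12.00 0.00
      vertex 20.49 20.49 0.00
      vertex 12.00 12.00 14.00
    endloop
  endfacet
  facet normal 0.2995 0.7244 0.6209
    outer loop
      vertex 20.49 20.49 0.00
      vertex 12.00 24.00 0.00
      vertex 12.00 12.00 14.00
    endloop
  endfacet
  facet normal -0.2995 0.7244 0.6209
    outer loop
      vertex 12.00 24.00 0.00
      vertex 3.51 20.49 0.00
      vertex 12.00 12.00 14.00
    endloop
  endfacet
  facet normal -0.7244 0.2995 0.6209
    outer loop
      vertex 3.51 20.49 0.00
      vertex 0.00 12.00 0.00
      vertex 12.00 12.00 14.00
    endloop
  endfacet
  facet normal -0.7244 -0.2995 0.6209
    outer loop
      vertex 0.00 12.00 0.00
      vertex 3.51 3.51 0.00
      vertex 12.00 12.00 14.00
    endloop
  endfacet
  facet normal -0.2995 -0.7244 0.6209
    outer loop
      vertex 3.51 3.51 0.00
      vertex 12.00 0.00 0.00
      vertex 12.00 12.00 14.00
    endloop
  endfacet
  facet normal 0.2995 -0.7244 0.6209
    outer loop
      vertex 12.00 0.00 0.00
      vertex 20.49 3.51 0.00
      vertex 12.00 12.00 14.00
    endloop
  endfacet
  facet normal 0.7244 -0.2995 0.6209
    outer loop
      vertex 20.49 3.51 0.00
      vertex 24.00 12.00 0.00
      vertex 12.00 12.00 14.00
    endloop
  endfacet
endsolid part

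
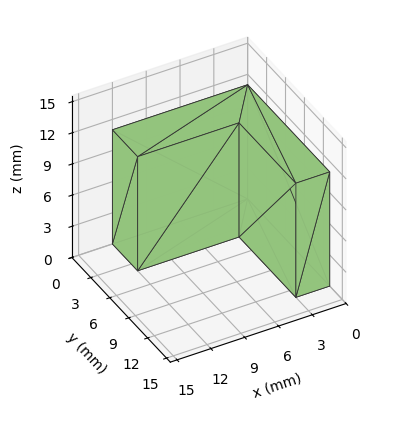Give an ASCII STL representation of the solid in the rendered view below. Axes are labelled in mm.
Reading the render: the shape is an L-shaped prism: outer 12 × 13 mm, arm thicknesses ≈ 4 mm (horizontal) and 3 mm (vertical), extruded 11 mm in z (dimensions read to the nearest mm from the axis ticks). For the STL, each face is triangulated and given an outward normal.

solid part
  facet normal 0.0000 0.0000 -1.0000
    outer loop
      vertex 12.00 4.00 0.00
      vertex 12.00 0.00 0.00
      vertex 0.00 0.00 0.00
    endloop
  endfacet
  facet normal 0.0000 0.0000 -1.0000
    outer loop
      vertex 3.00 4.00 0.00
      vertex 12.00 4.00 0.00
      vertex 0.00 0.00 0.00
    endloop
  endfacet
  facet normal 0.0000 0.0000 -1.0000
    outer loop
      vertex 3.00 13.00 0.00
      vertex 3.00 4.00 0.00
      vertex 0.00 0.00 0.00
    endloop
  endfacet
  facet normal 0.0000 0.0000 -1.0000
    outer loop
      vertex 0.00 13.00 0.00
      vertex 3.00 13.00 0.00
      vertex 0.00 0.00 0.00
    endloop
  endfacet
  facet normal 0.0000 0.0000 1.0000
    outer loop
      vertex 0.00 0.00 11.00
      vertex 12.00 0.00 11.00
      vertex 12.00 4.00 11.00
    endloop
  endfacet
  facet normal 0.0000 0.0000 1.0000
    outer loop
      vertex 0.00 0.00 11.00
      vertex 12.00 4.00 11.00
      vertex 3.00 4.00 11.00
    endloop
  endfacet
  facet normal 0.0000 0.0000 1.0000
    outer loop
      vertex 0.00 0.00 11.00
      vertex 3.00 4.00 11.00
      vertex 3.00 13.00 11.00
    endloop
  endfacet
  facet normal 0.0000 0.0000 1.0000
    outer loop
      vertex 0.00 0.00 11.00
      vertex 3.00 13.00 11.00
      vertex 0.00 13.00 11.00
    endloop
  endfacet
  facet normal 0.0000 -1.0000 0.0000
    outer loop
      vertex 0.00 0.00 0.00
      vertex 12.00 0.00 0.00
      vertex 12.00 0.00 11.00
    endloop
  endfacet
  facet normal 0.0000 -1.0000 0.0000
    outer loop
      vertex 0.00 0.00 0.00
      vertex 12.00 0.00 11.00
      vertex 0.00 0.00 11.00
    endloop
  endfacet
  facet normal 1.0000 0.0000 0.0000
    outer loop
      vertex 12.00 0.00 0.00
      vertex 12.00 4.00 0.00
      vertex 12.00 4.00 11.00
    endloop
  endfacet
  facet normal 1.0000 0.0000 0.0000
    outer loop
      vertex 12.00 0.00 0.00
      vertex 12.00 4.00 11.00
      vertex 12.00 0.00 11.00
    endloop
  endfacet
  facet normal 0.0000 1.0000 0.0000
    outer loop
      vertex 12.00 4.00 0.00
      vertex 3.00 4.00 0.00
      vertex 3.00 4.00 11.00
    endloop
  endfacet
  facet normal 0.0000 1.0000 0.0000
    outer loop
      vertex 12.00 4.00 0.00
      vertex 3.00 4.00 11.00
      vertex 12.00 4.00 11.00
    endloop
  endfacet
  facet normal 1.0000 0.0000 0.0000
    outer loop
      vertex 3.00 4.00 0.00
      vertex 3.00 13.00 0.00
      vertex 3.00 13.00 11.00
    endloop
  endfacet
  facet normal 1.0000 0.0000 0.0000
    outer loop
      vertex 3.00 4.00 0.00
      vertex 3.00 13.00 11.00
      vertex 3.00 4.00 11.00
    endloop
  endfacet
  facet normal 0.0000 1.0000 0.0000
    outer loop
      vertex 3.00 13.00 0.00
      vertex 0.00 13.00 0.00
      vertex 0.00 13.00 11.00
    endloop
  endfacet
  facet normal 0.0000 1.0000 0.0000
    outer loop
      vertex 3.00 13.00 0.00
      vertex 0.00 13.00 11.00
      vertex 3.00 13.00 11.00
    endloop
  endfacet
  facet normal -1.0000 0.0000 0.0000
    outer loop
      vertex 0.00 13.00 0.00
      vertex 0.00 0.00 0.00
      vertex 0.00 0.00 11.00
    endloop
  endfacet
  facet normal -1.0000 0.0000 0.0000
    outer loop
      vertex 0.00 13.00 0.00
      vertex 0.00 0.00 11.00
      vertex 0.00 13.00 11.00
    endloop
  endfacet
endsolid part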